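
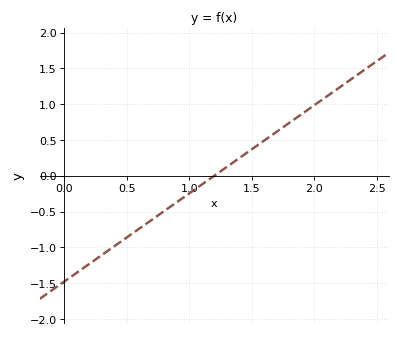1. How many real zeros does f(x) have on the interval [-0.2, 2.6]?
1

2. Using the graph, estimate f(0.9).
-0.369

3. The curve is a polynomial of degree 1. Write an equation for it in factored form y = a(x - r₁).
y = 1.23(x - 1.2)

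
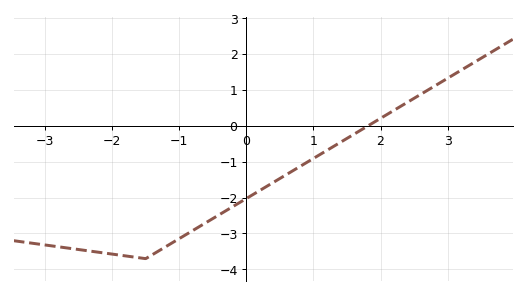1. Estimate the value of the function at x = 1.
-0.9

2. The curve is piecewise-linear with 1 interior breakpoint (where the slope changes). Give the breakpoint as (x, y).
(-1.5, -3.7)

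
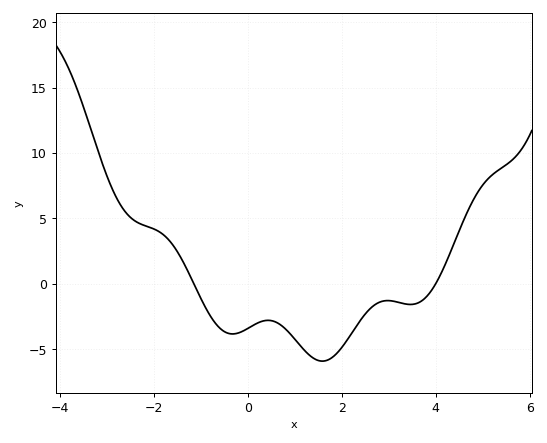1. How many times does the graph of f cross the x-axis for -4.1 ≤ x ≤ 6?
2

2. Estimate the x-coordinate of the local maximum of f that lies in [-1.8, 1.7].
0.435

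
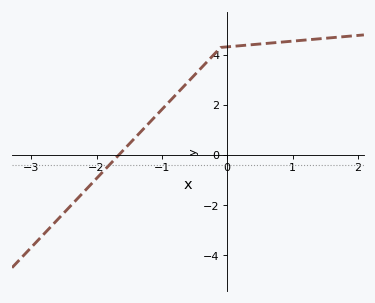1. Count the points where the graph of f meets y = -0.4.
1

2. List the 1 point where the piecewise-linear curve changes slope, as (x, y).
(-0.1, 4.3)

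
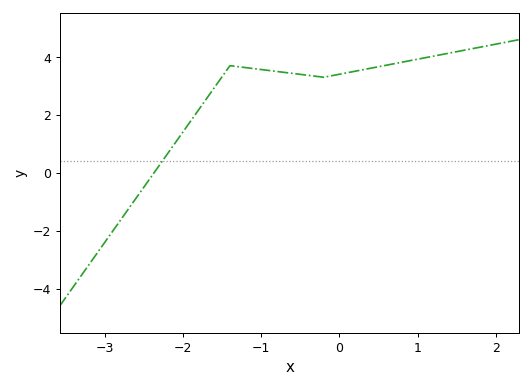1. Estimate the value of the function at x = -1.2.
3.6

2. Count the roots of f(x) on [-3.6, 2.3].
1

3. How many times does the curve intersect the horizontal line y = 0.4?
1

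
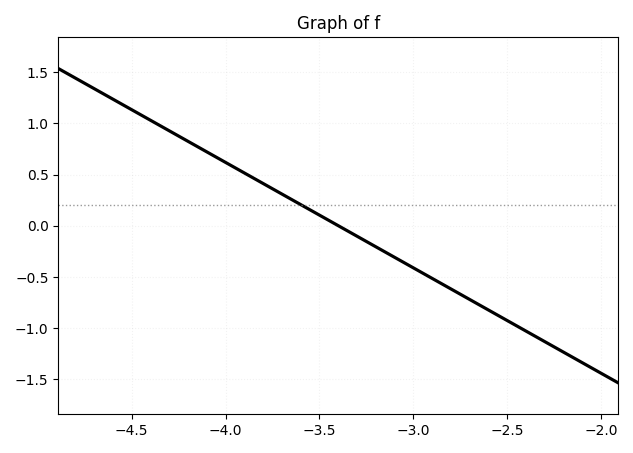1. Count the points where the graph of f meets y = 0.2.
1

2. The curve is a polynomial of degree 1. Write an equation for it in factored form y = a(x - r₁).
y = -1.03(x + 3.4)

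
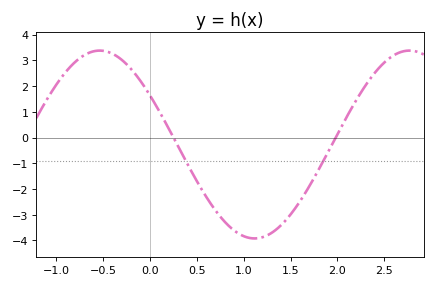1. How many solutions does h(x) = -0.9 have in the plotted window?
2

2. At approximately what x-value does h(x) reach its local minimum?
1.12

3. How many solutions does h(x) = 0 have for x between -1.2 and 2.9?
2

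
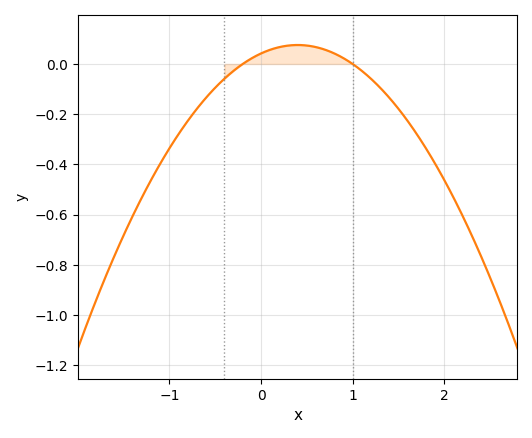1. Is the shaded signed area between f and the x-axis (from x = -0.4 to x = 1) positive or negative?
positive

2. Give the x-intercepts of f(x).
-0.2, 1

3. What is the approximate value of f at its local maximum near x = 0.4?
0.076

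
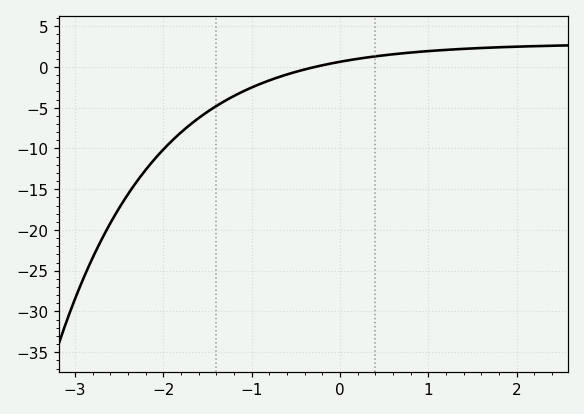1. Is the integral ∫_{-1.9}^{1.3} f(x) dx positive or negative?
negative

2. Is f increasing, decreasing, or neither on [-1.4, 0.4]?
increasing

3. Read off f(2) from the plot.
2.5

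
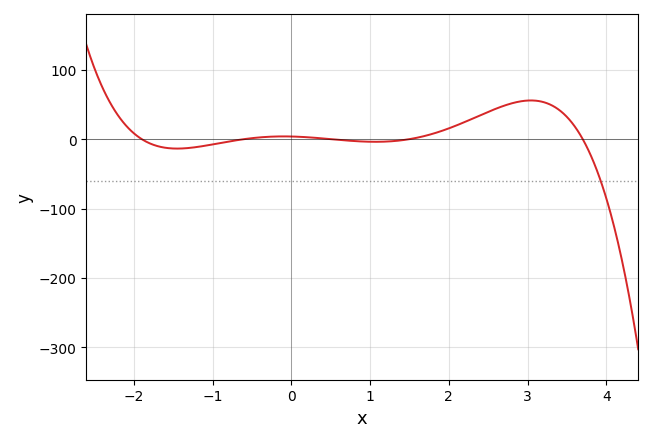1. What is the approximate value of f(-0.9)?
-10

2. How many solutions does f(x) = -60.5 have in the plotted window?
1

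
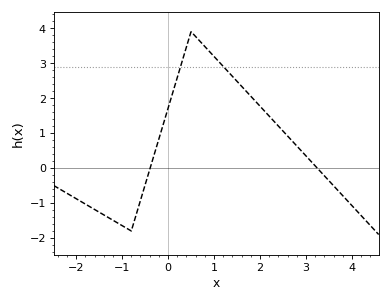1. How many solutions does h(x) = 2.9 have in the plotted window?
2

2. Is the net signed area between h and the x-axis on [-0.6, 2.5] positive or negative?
positive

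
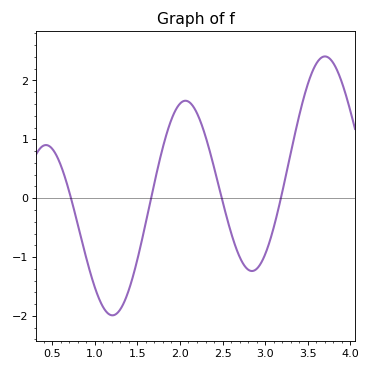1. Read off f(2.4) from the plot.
0.522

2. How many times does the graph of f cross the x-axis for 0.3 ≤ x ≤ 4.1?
4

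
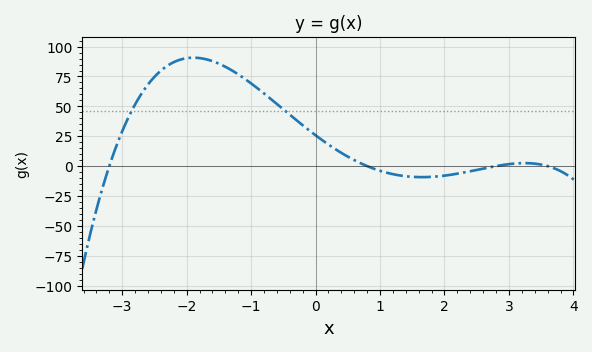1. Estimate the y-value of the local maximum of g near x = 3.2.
0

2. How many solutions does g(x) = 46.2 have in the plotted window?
2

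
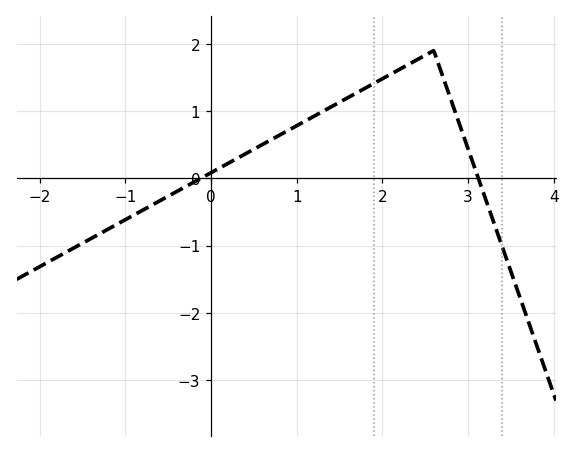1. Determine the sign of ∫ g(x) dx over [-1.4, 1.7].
positive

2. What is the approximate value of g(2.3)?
1.69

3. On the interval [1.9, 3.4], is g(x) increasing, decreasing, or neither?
neither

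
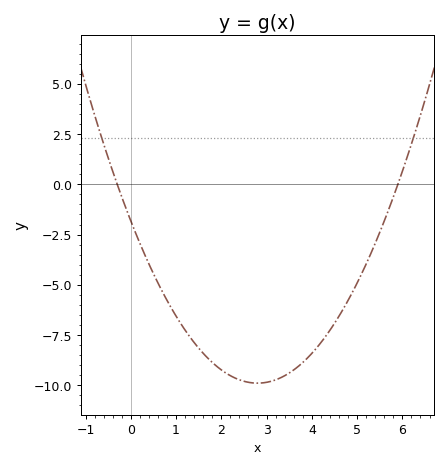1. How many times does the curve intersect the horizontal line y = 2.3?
2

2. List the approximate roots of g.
-0.4, 5.8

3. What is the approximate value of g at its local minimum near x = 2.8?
-9.8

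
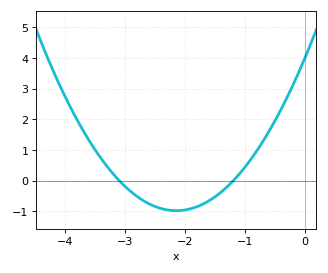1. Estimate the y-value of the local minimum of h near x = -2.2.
-0.975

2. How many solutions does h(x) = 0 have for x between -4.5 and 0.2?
2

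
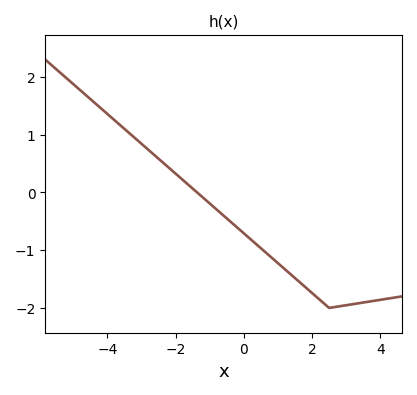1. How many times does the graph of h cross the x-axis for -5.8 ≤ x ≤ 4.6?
1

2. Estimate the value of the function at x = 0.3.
-0.9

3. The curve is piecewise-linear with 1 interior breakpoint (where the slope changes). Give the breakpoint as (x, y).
(2.5, -2)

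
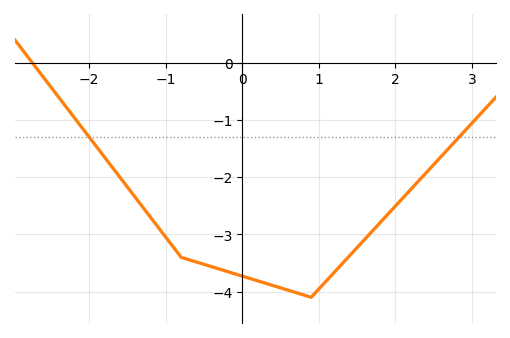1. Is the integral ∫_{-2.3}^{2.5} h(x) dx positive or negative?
negative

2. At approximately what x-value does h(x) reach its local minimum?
0.9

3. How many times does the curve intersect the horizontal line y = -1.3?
2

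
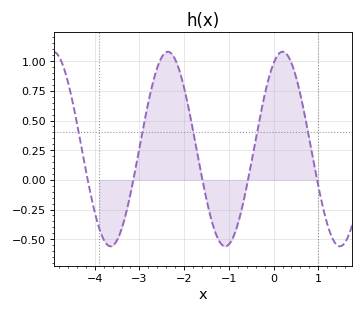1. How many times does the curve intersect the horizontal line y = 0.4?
5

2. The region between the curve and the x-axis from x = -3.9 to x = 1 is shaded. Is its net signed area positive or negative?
positive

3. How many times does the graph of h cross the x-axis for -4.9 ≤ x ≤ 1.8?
5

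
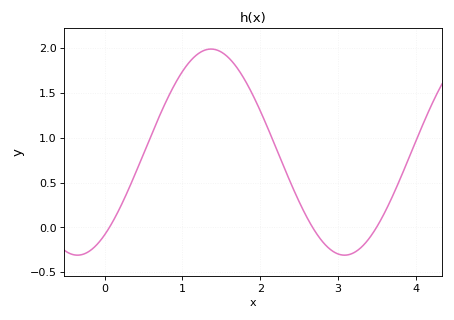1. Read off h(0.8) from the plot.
1.42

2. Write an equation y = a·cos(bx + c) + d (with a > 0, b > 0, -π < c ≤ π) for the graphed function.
y = 1.15cos(1.83x - 2.5) + 0.84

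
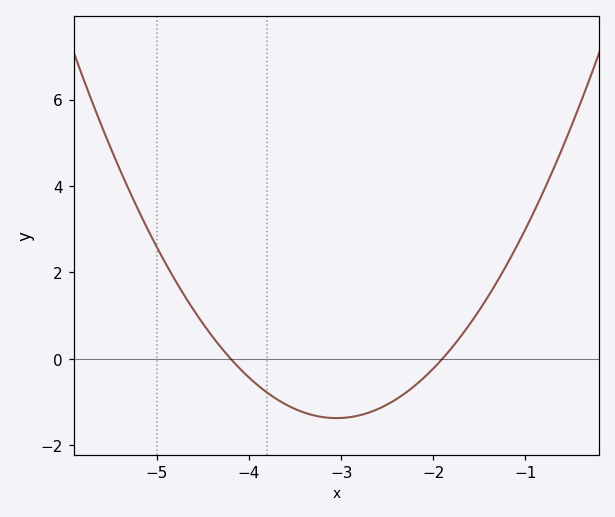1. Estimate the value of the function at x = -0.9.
3.43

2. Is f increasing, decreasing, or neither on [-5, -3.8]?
decreasing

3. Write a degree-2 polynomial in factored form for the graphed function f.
y = 1.04(x + 4.2)(x + 1.9)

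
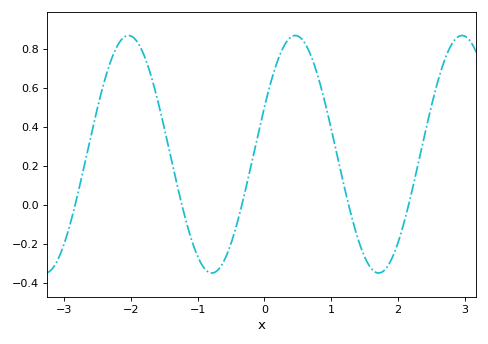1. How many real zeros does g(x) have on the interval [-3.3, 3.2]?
5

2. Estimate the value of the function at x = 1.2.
0.085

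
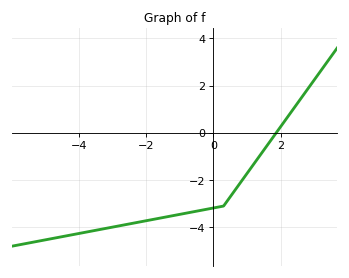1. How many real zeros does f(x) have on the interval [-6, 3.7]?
1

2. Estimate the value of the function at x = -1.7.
-3.64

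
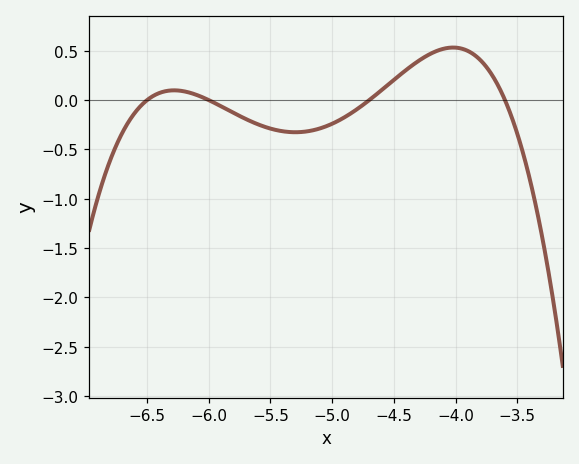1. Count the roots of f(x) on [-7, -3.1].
4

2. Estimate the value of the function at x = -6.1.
0.05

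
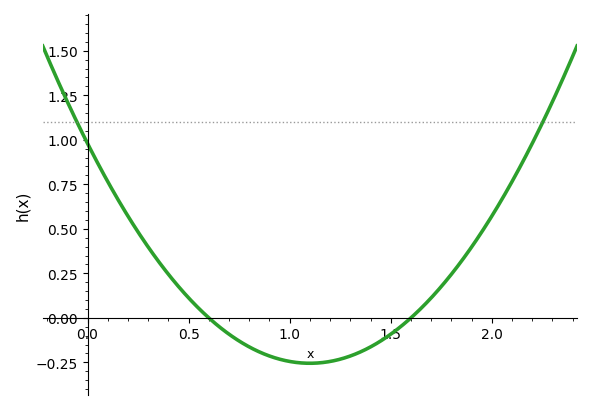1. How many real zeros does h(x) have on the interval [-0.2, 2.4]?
2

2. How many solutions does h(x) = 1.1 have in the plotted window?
2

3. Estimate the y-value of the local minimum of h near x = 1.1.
-0.25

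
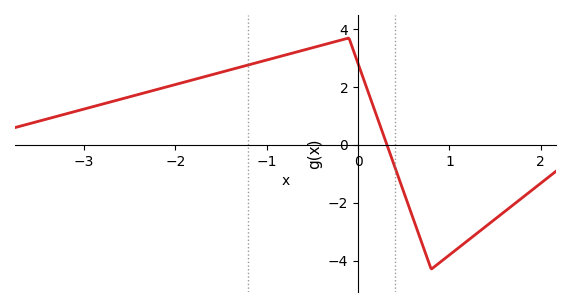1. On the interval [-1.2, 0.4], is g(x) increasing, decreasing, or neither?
neither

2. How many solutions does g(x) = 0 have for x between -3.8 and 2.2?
1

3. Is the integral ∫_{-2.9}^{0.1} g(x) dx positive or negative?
positive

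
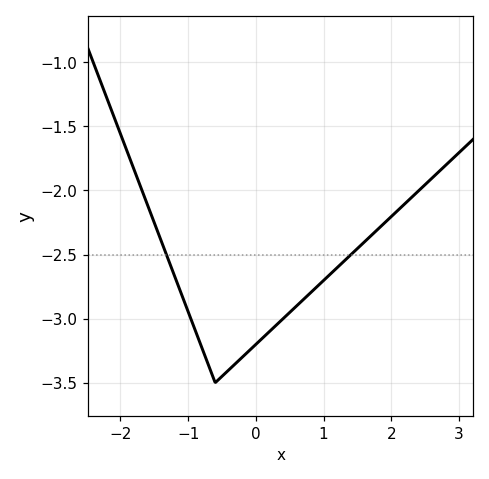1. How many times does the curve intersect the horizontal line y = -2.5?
2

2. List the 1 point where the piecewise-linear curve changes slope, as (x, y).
(-0.6, -3.5)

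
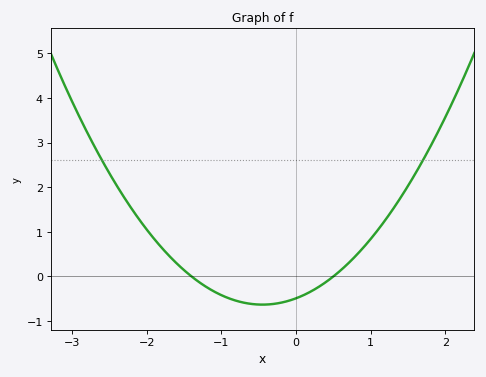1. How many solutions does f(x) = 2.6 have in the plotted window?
2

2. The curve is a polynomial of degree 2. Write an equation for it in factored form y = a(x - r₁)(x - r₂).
y = 0.7(x + 1.4)(x - 0.5)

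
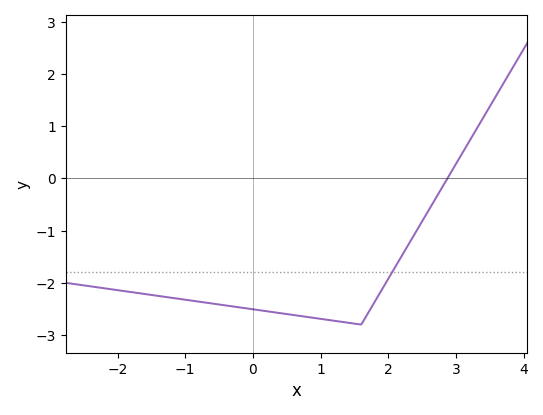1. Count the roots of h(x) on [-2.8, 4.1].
1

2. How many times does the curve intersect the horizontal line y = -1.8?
1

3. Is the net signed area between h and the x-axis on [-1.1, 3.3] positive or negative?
negative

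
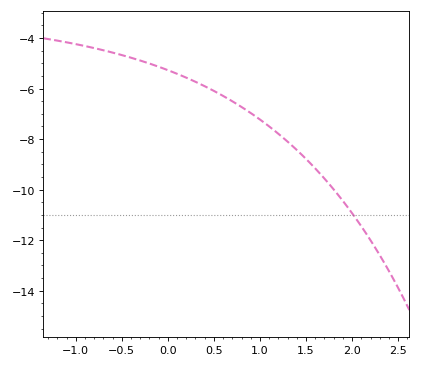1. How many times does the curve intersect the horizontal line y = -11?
1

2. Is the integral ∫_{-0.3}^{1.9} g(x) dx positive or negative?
negative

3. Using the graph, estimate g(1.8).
-10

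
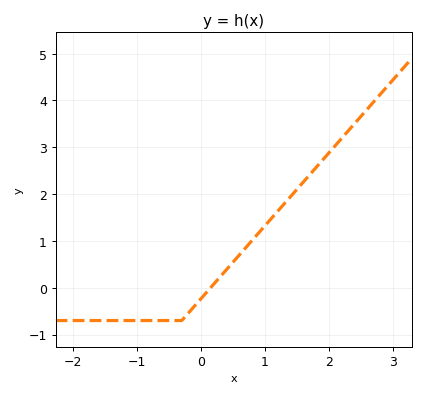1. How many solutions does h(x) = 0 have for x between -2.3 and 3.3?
1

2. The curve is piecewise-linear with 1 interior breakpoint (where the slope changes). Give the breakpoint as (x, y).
(-0.3, -0.7)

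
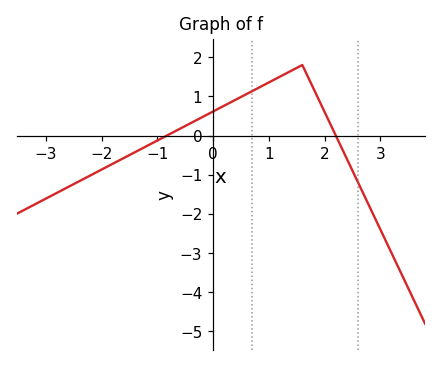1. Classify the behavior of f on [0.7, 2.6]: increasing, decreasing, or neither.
neither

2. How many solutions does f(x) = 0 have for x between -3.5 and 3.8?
2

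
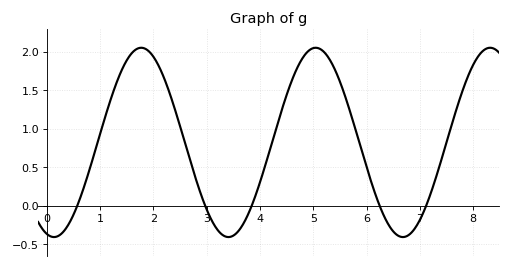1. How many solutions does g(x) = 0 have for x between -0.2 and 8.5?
5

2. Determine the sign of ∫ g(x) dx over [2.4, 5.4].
positive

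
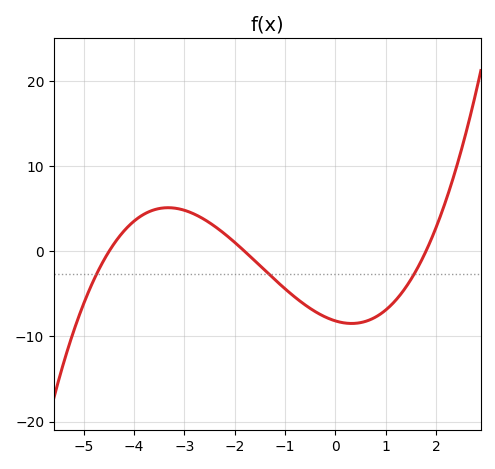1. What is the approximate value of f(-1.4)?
-2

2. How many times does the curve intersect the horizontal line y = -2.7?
3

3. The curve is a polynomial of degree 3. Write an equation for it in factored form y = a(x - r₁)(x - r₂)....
y = 0.56(x + 4.5)(x + 1.8)(x - 1.8)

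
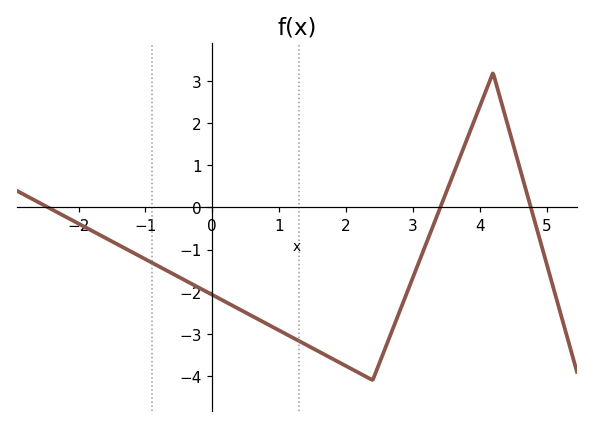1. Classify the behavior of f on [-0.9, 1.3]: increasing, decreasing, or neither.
decreasing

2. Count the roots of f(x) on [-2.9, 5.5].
3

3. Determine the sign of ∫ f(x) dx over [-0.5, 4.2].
negative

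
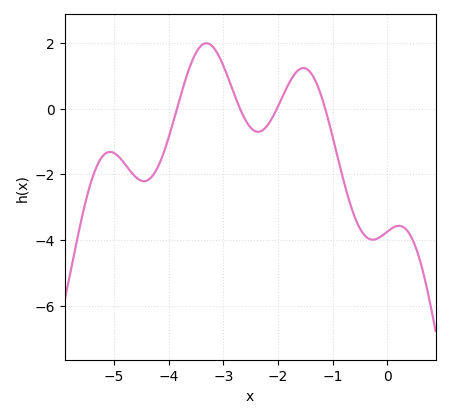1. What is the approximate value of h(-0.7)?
-2.78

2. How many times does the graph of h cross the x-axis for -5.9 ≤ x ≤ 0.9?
4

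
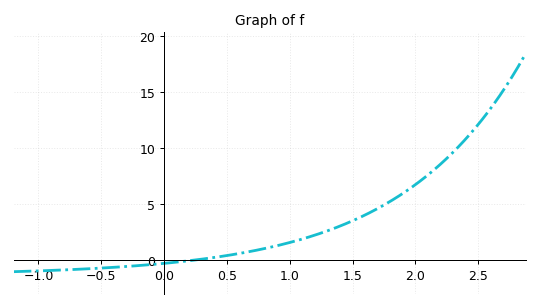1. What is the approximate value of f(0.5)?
0.5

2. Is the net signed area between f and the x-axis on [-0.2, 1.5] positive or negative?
positive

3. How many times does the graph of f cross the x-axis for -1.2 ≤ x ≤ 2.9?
1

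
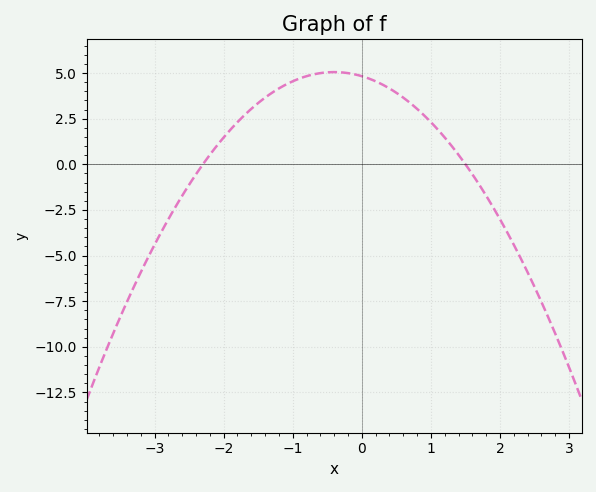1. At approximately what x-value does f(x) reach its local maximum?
-0.4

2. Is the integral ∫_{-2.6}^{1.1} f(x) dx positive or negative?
positive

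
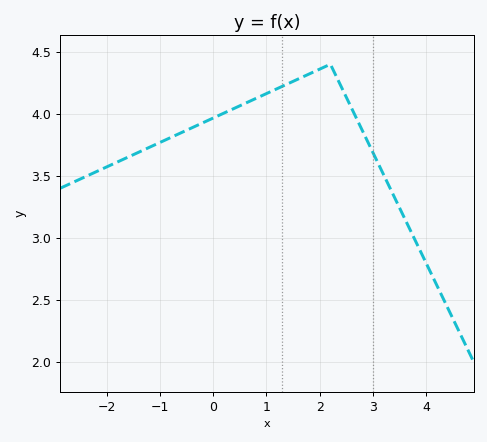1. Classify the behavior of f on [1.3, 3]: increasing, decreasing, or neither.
neither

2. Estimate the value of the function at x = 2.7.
3.95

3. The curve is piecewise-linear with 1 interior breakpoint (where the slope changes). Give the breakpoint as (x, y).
(2.2, 4.4)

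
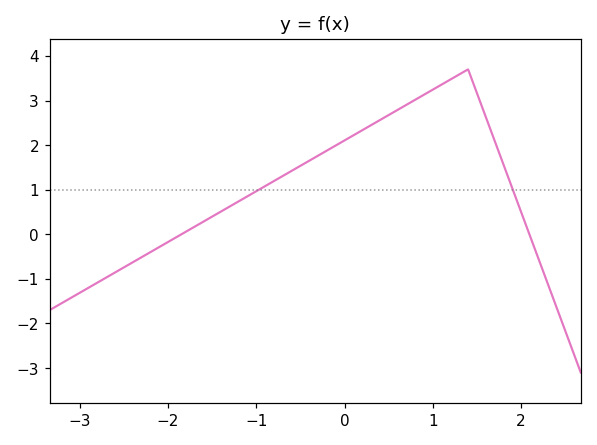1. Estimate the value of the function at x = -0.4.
1.65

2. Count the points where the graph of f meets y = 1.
2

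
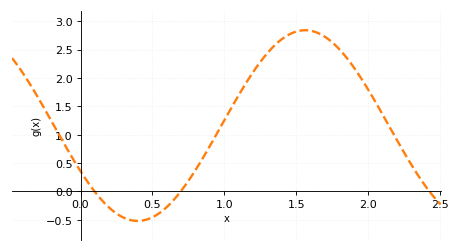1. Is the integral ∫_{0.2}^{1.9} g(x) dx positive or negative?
positive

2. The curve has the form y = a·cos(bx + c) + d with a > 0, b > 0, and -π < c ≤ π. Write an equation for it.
y = 1.68cos(2.7x + 2.07) + 1.16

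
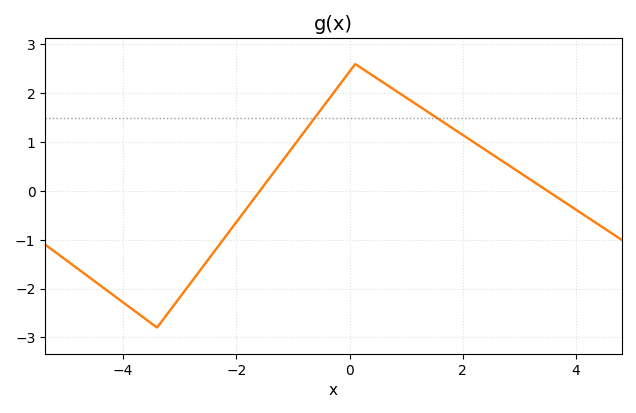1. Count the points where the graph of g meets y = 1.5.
2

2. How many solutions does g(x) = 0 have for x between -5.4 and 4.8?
2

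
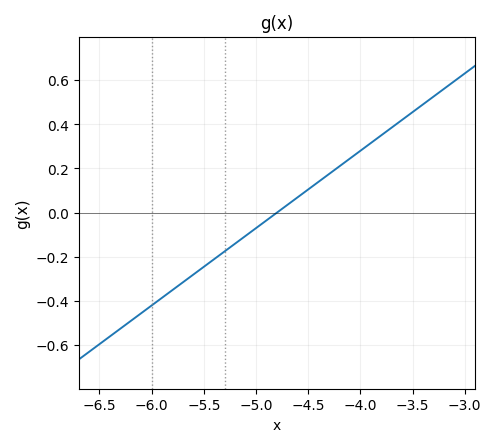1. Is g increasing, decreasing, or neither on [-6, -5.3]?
increasing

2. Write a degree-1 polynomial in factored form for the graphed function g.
y = 0.35(x + 4.8)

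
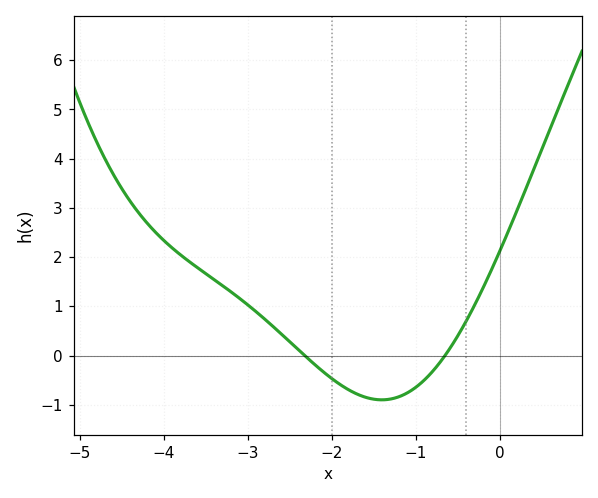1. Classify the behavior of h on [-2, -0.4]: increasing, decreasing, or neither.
neither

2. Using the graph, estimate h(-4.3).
2.91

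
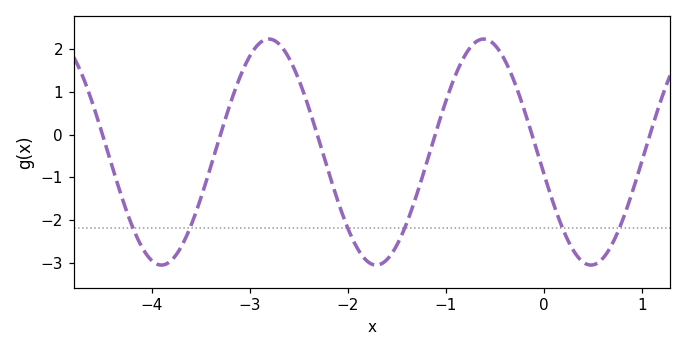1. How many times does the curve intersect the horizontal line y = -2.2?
6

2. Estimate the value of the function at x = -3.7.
-2.63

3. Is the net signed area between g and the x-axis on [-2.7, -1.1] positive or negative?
negative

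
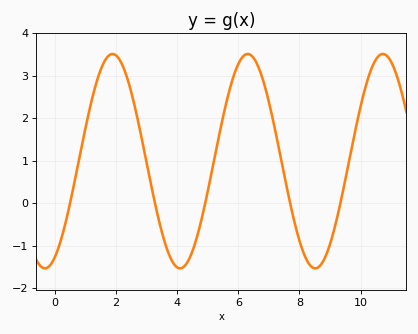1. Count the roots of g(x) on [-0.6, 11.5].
5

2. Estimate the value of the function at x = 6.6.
3.29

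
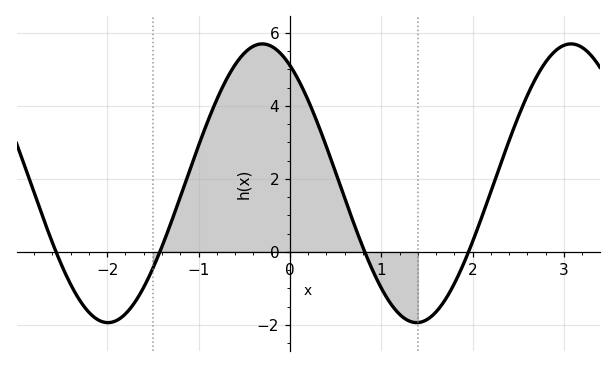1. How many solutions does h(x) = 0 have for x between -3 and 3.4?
4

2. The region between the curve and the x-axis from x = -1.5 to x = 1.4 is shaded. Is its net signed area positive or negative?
positive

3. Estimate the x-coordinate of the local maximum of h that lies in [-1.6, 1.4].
-0.3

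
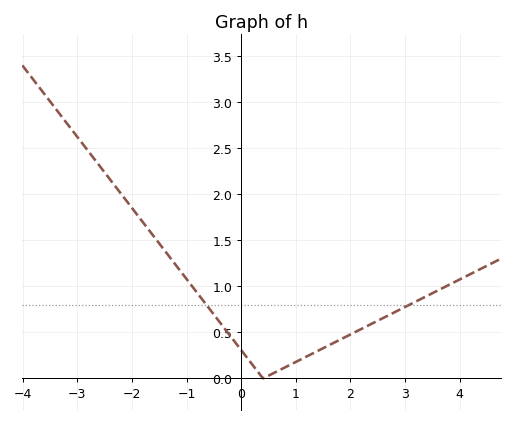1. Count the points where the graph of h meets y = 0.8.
2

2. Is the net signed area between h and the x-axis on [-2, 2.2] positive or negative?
positive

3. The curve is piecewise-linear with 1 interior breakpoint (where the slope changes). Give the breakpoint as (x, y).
(0.4, 0)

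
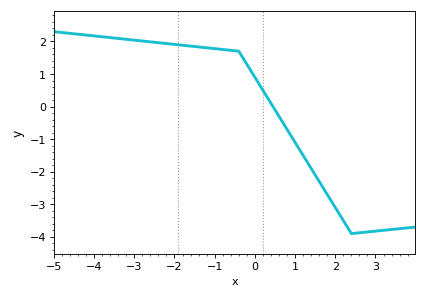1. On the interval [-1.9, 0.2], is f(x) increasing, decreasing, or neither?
decreasing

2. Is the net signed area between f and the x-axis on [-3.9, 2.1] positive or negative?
positive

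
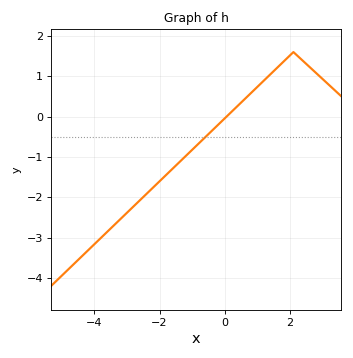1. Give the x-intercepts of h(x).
0.05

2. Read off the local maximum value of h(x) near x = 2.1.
1.6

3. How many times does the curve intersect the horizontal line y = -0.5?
1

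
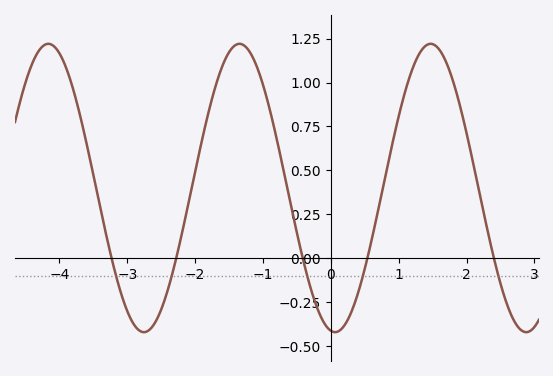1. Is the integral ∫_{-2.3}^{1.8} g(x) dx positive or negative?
positive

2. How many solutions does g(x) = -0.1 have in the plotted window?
5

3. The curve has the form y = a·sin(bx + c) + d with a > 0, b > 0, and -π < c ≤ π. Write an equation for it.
y = 0.82sin(2.23x - 1.71) + 0.4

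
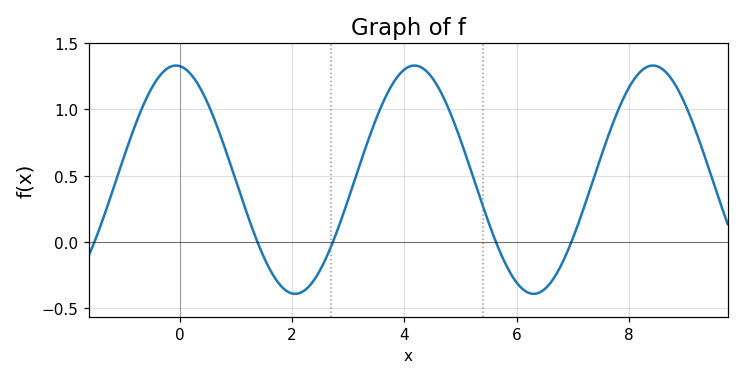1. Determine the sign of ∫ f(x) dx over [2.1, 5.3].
positive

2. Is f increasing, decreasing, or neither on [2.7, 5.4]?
neither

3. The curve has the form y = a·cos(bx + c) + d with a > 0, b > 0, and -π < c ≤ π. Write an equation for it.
y = 0.86cos(1.48x + 0.1) + 0.47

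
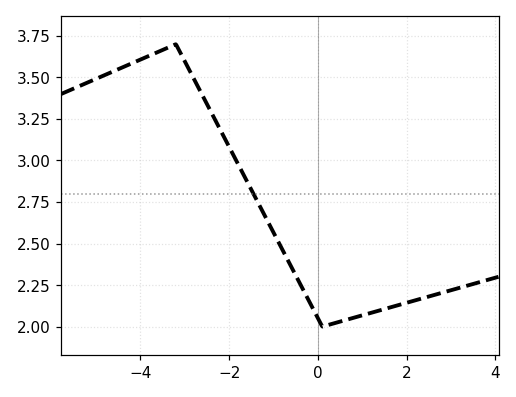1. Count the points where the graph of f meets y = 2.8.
1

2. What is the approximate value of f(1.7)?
2.12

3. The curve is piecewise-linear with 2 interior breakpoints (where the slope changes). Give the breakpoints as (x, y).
(-3.2, 3.7); (0.1, 2)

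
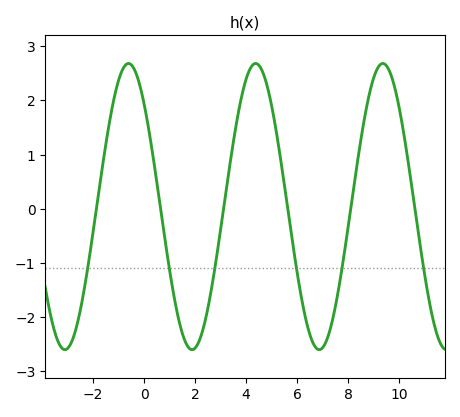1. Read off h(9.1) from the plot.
2.5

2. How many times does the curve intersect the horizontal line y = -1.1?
6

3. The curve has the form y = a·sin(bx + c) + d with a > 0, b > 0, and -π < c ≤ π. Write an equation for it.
y = 2.64sin(1.3x + 2.3) + 0.04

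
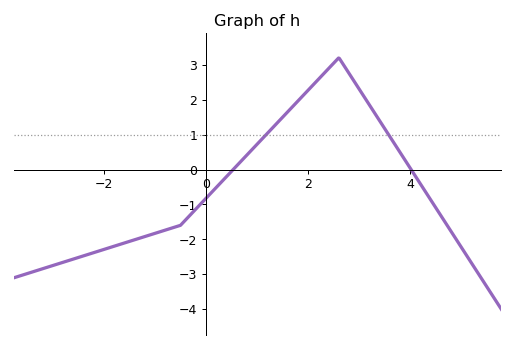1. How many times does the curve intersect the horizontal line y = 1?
2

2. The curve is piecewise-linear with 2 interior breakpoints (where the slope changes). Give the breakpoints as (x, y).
(-0.5, -1.6); (2.6, 3.2)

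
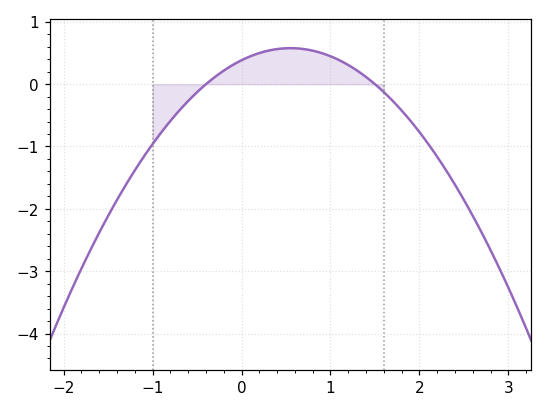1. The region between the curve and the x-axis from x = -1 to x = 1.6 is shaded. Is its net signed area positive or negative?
positive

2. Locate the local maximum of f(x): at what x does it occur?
0.55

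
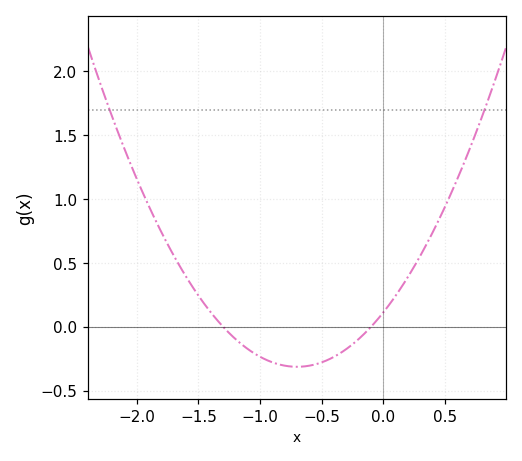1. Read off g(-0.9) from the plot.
-0.3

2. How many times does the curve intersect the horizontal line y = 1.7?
2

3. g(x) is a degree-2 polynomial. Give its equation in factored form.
y = 0.87(x + 1.3)(x + 0.1)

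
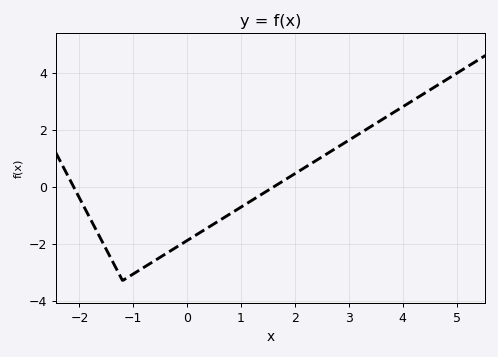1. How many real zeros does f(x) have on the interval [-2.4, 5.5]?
2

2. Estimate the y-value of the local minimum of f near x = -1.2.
-3.3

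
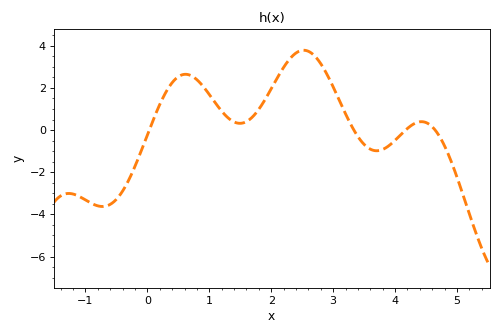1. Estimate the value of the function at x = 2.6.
3.74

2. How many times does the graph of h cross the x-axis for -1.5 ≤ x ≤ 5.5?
4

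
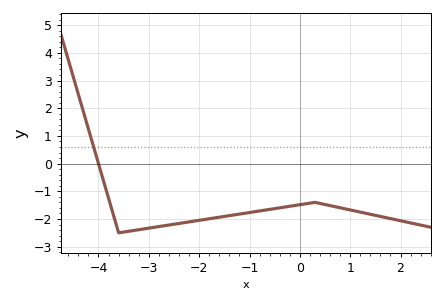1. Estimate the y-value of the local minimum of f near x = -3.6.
-2.5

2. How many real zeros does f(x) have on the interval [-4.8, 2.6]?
1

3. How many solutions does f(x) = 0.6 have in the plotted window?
1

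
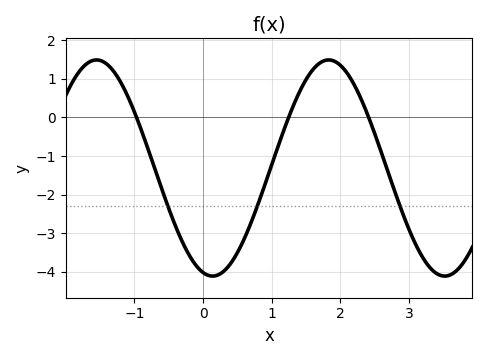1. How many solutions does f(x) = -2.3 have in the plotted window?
3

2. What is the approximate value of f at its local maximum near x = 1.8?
1.49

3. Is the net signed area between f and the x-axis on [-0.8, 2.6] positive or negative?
negative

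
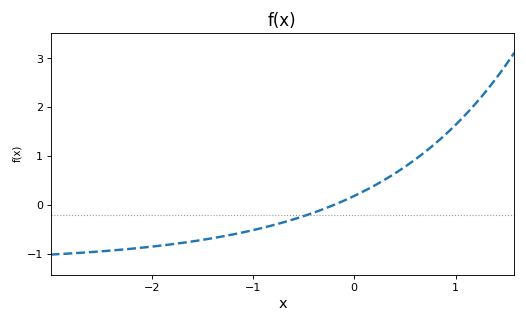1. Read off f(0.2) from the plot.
0.402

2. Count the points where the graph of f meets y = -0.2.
1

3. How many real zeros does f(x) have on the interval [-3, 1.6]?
1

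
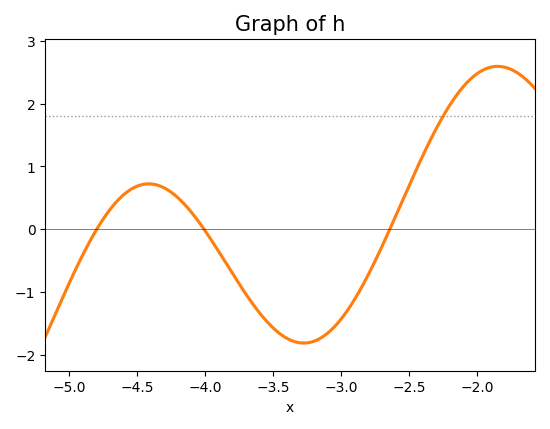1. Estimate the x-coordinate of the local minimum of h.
-3.3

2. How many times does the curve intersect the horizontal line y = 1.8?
1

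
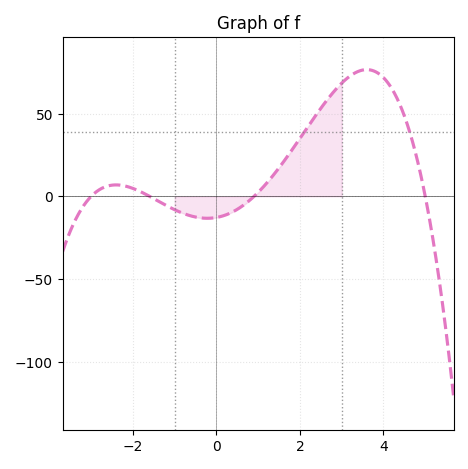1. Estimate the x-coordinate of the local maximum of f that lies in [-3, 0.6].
-2.4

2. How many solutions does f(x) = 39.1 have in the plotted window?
2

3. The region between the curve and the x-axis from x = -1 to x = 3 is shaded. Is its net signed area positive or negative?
positive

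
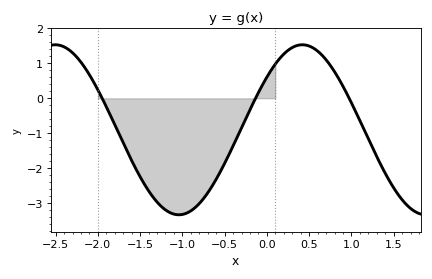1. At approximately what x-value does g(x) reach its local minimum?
-1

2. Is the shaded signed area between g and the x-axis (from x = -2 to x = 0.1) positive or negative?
negative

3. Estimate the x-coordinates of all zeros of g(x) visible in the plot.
-1.9, -0.1, 1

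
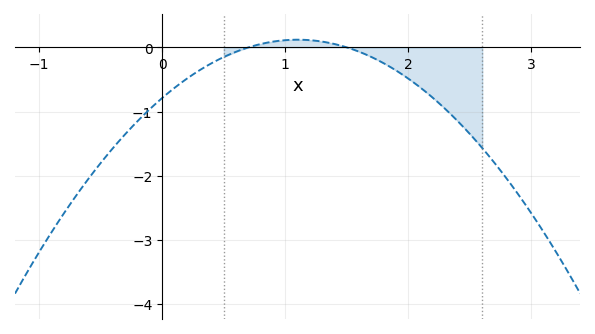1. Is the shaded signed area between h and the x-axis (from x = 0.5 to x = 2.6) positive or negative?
negative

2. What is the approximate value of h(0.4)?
-0.247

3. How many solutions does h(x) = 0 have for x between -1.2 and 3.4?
2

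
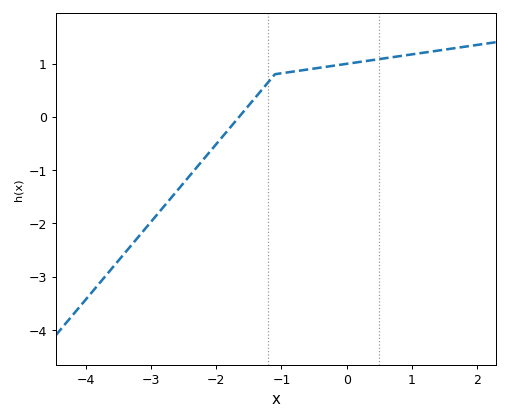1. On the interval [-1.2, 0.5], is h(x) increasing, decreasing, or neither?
increasing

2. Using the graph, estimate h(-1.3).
0.5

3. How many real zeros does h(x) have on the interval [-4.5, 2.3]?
1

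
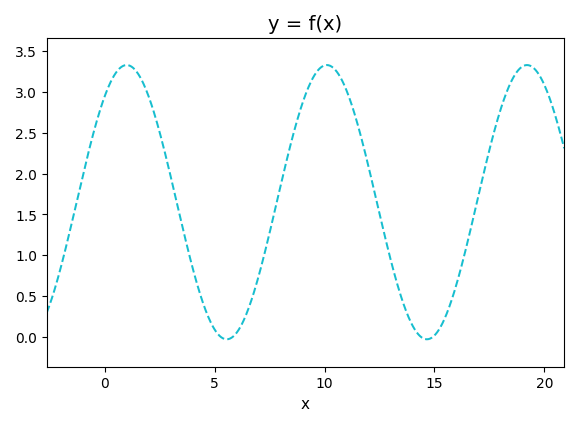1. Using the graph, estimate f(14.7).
-0.029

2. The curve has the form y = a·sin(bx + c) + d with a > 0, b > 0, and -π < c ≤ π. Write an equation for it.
y = 1.68sin(0.69x + 0.882) + 1.65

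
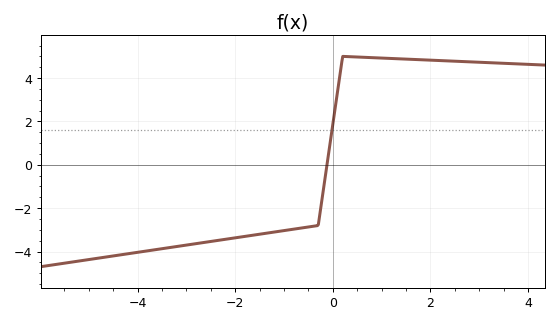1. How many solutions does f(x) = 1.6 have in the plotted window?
1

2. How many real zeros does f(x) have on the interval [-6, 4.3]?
1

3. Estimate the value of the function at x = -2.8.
-3.64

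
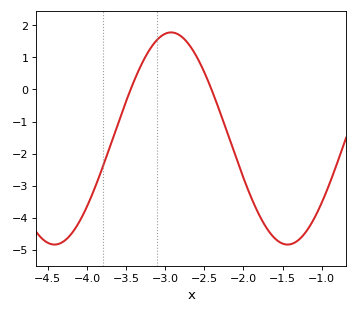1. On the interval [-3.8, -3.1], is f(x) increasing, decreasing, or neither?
increasing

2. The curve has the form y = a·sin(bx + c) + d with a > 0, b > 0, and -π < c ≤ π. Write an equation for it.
y = 3.31sin(2.1x + 1.5) - 1.53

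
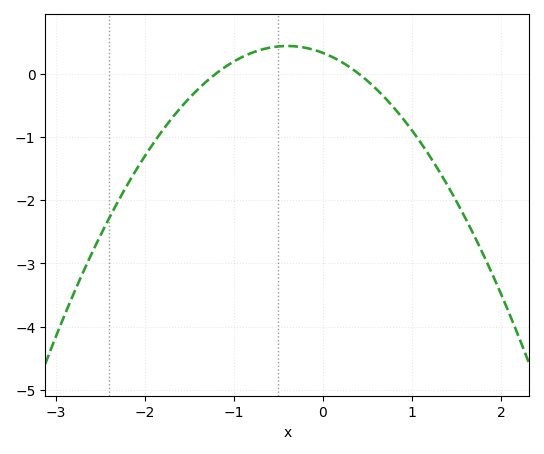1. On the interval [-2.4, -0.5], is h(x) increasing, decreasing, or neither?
increasing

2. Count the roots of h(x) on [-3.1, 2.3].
2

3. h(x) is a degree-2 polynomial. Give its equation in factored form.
y = -0.68(x + 1.2)(x - 0.4)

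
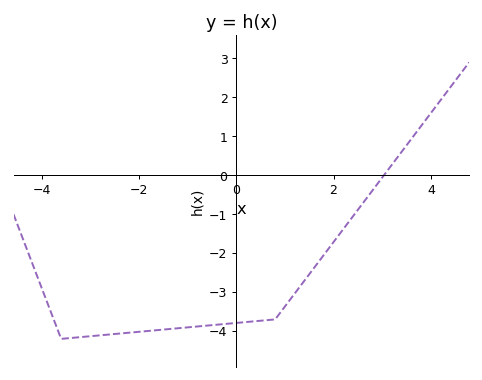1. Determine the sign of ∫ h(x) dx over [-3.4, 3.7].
negative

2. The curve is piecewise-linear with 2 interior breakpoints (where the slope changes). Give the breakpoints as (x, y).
(-3.6, -4.2); (0.8, -3.7)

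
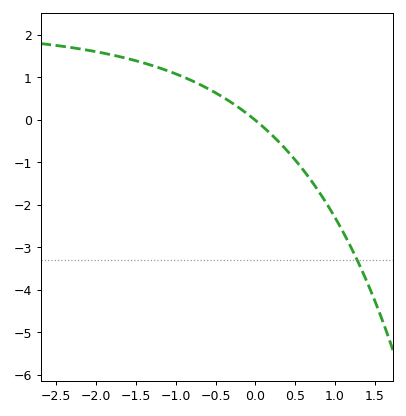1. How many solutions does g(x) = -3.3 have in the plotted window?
1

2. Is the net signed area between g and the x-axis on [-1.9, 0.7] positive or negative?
positive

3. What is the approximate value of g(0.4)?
-0.73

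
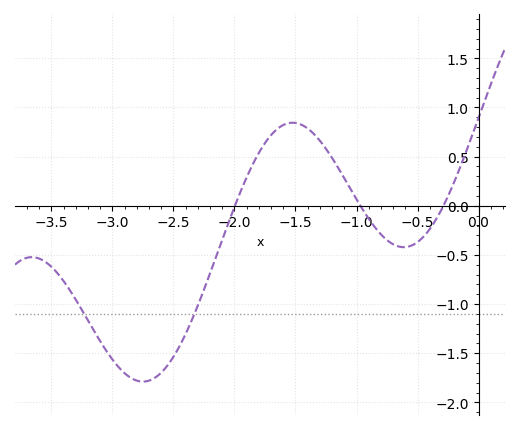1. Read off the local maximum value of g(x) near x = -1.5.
0.85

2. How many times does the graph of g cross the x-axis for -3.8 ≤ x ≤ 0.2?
3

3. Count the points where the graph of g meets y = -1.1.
2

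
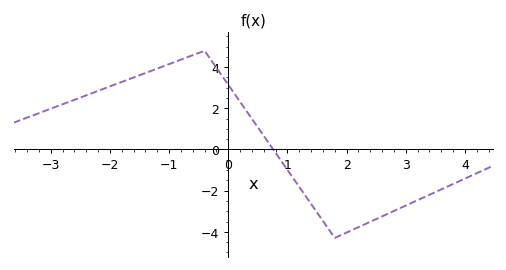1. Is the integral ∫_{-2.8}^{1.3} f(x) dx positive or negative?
positive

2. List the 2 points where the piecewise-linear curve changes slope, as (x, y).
(-0.4, 4.8); (1.8, -4.3)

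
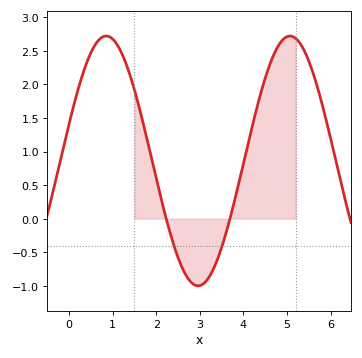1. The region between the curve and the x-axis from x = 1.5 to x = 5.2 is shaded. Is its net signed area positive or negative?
positive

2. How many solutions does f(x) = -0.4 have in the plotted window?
2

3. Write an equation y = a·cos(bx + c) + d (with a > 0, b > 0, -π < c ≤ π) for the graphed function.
y = 1.86cos(1.49x - 1.27) + 0.86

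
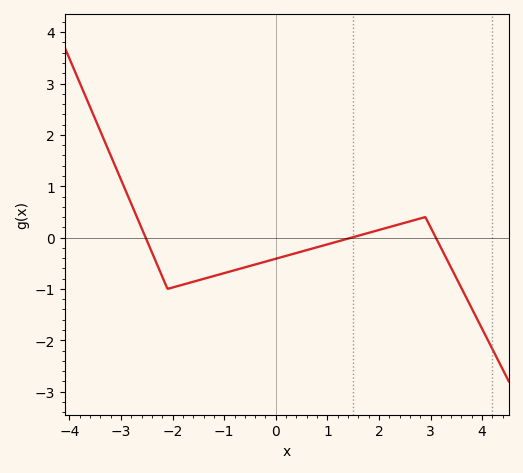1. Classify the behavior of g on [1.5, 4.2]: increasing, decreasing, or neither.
neither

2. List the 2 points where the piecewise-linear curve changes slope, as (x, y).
(-2.1, -1); (2.9, 0.4)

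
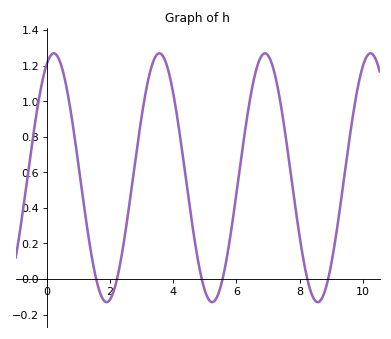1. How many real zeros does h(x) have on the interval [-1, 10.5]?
6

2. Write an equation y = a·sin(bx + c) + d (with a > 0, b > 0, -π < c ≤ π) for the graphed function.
y = 0.7sin(1.9x + 1.2) + 0.57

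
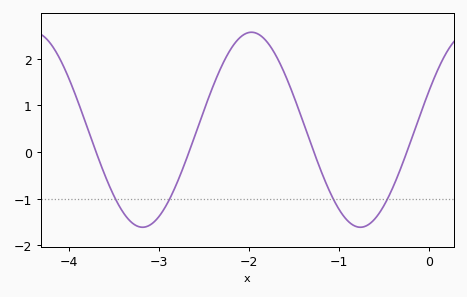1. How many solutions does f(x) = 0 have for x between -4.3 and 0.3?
4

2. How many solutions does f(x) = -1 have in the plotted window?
4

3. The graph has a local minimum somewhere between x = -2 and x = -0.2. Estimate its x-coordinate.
-0.8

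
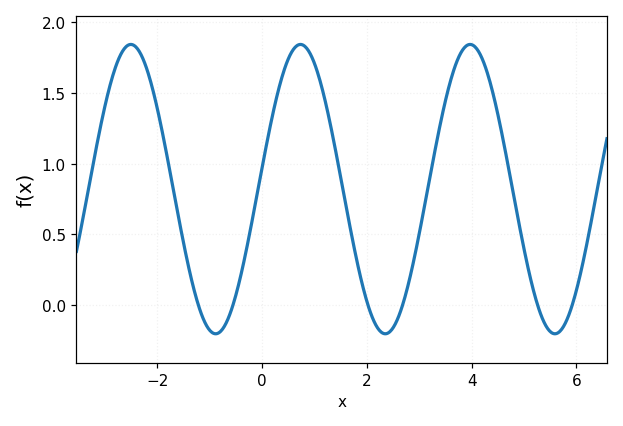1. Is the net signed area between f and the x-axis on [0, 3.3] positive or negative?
positive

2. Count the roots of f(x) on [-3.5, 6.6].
6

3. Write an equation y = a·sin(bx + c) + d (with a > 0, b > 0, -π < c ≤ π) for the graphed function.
y = 1.02sin(1.94x + 0.152) + 0.82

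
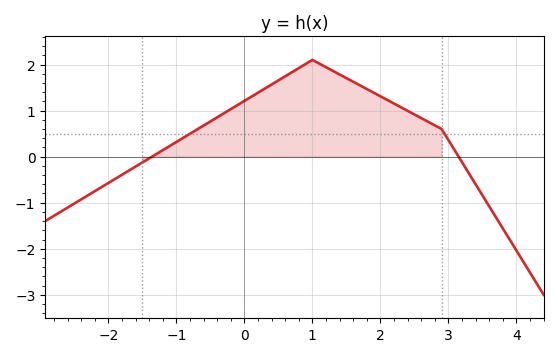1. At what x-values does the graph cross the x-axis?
-1.4, 3.2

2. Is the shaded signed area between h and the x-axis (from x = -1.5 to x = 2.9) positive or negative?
positive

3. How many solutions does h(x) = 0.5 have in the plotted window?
2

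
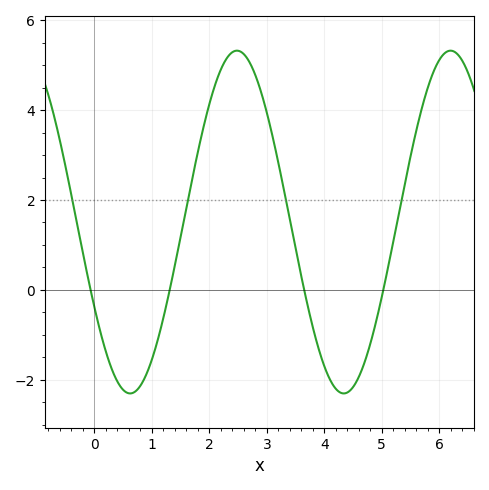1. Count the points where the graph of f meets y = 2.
4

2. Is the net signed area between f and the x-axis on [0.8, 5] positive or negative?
positive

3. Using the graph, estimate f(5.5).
2.96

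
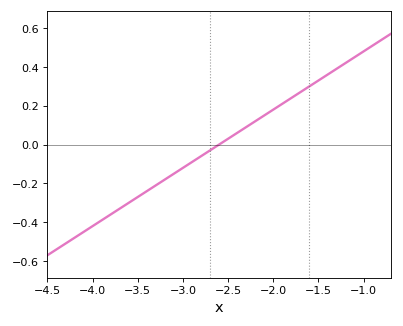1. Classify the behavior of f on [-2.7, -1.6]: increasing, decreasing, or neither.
increasing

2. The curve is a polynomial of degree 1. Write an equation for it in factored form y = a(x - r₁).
y = 0.3(x + 2.6)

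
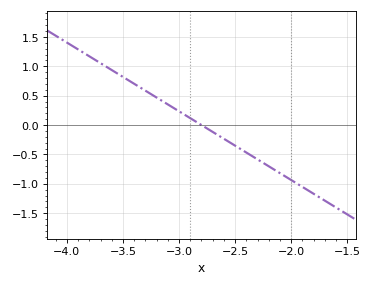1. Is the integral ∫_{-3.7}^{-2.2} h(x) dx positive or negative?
positive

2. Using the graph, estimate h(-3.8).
1.17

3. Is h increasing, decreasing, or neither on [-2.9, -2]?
decreasing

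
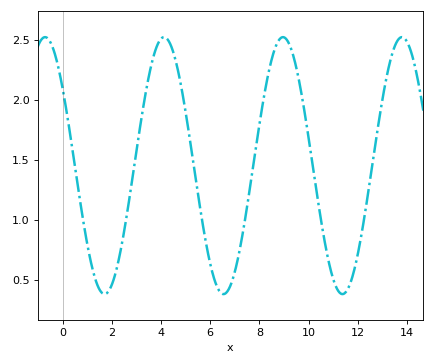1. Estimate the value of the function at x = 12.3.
1.05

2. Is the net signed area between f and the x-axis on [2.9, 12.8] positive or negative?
positive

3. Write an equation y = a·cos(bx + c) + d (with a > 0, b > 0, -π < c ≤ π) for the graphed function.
y = 1.07cos(1.3x + 0.92) + 1.45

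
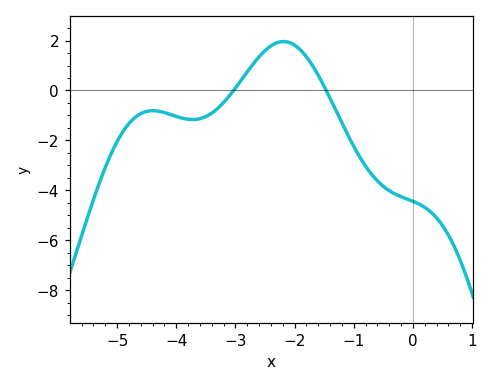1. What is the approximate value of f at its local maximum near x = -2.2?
1.96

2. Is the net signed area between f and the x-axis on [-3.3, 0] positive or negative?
negative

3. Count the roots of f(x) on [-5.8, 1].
2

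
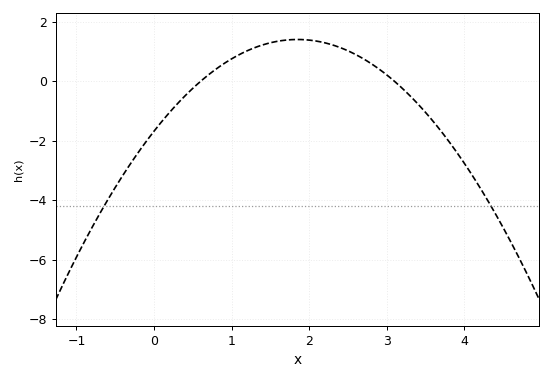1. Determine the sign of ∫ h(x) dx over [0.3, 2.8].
positive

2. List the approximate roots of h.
0.6, 3.1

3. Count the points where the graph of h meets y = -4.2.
2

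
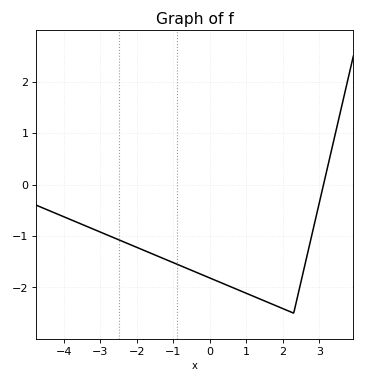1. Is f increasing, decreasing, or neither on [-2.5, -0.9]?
decreasing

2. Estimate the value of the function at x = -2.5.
-1.07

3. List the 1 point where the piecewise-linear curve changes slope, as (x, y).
(2.3, -2.5)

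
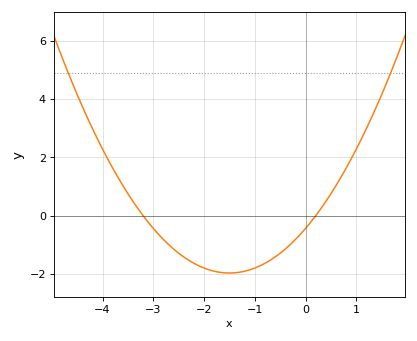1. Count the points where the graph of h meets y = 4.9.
2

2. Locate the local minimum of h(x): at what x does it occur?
-1.5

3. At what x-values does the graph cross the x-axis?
-3.2, 0.2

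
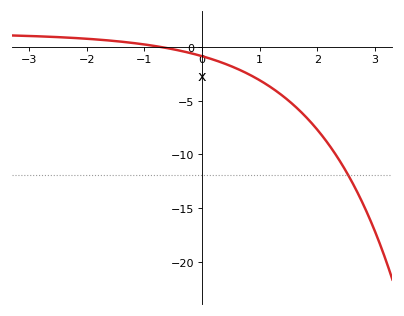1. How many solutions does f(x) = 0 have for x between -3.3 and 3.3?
1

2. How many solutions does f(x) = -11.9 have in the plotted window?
1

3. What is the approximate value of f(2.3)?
-10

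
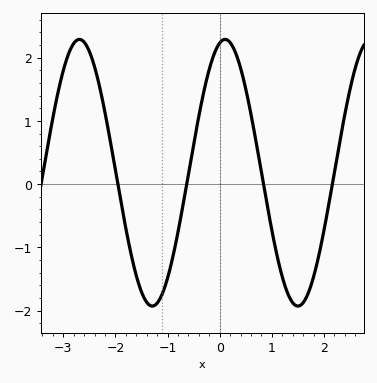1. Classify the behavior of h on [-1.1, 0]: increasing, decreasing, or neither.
increasing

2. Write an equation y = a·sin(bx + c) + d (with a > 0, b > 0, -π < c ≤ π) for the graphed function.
y = 2.11sin(2.25x + 1.34) + 0.18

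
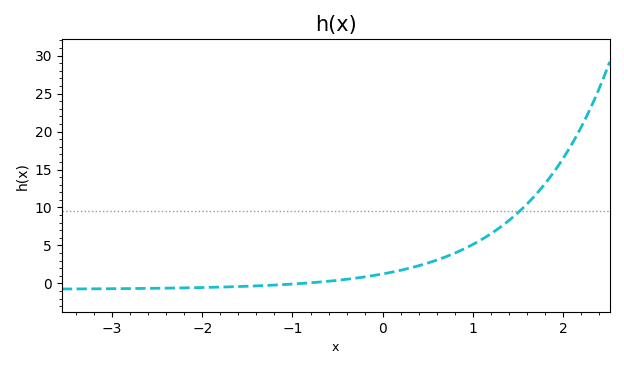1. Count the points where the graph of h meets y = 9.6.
1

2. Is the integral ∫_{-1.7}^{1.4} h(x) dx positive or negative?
positive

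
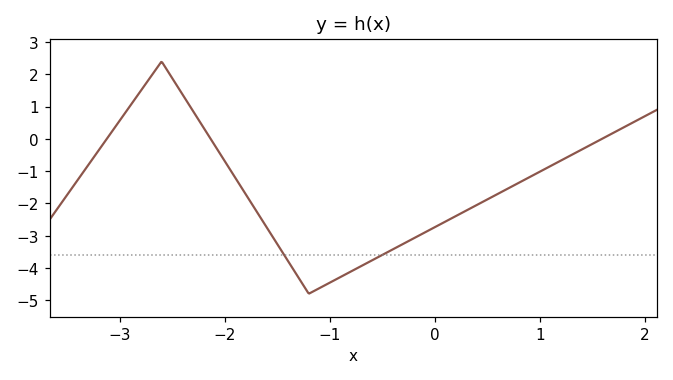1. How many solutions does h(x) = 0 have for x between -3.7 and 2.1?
3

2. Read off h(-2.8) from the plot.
1.48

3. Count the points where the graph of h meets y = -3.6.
2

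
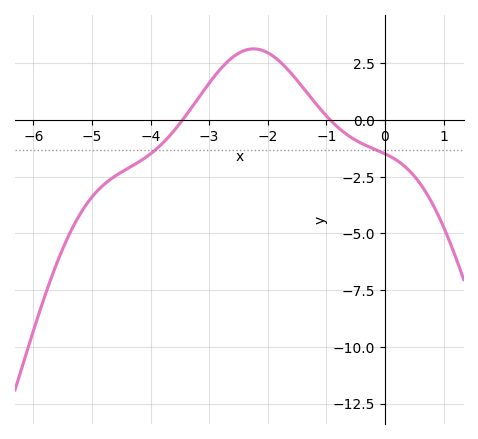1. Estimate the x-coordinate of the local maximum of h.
-2.24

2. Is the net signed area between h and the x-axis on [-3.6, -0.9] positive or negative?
positive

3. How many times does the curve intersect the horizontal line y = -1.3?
2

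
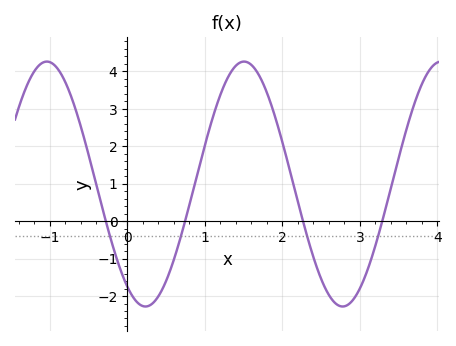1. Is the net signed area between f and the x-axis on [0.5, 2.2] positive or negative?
positive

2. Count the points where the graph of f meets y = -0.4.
4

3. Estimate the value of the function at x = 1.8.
3.44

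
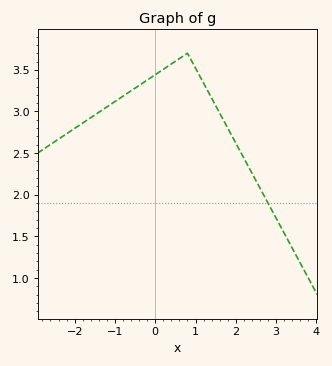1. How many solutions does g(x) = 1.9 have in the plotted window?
1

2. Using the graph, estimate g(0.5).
3.6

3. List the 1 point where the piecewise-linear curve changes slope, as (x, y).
(0.8, 3.7)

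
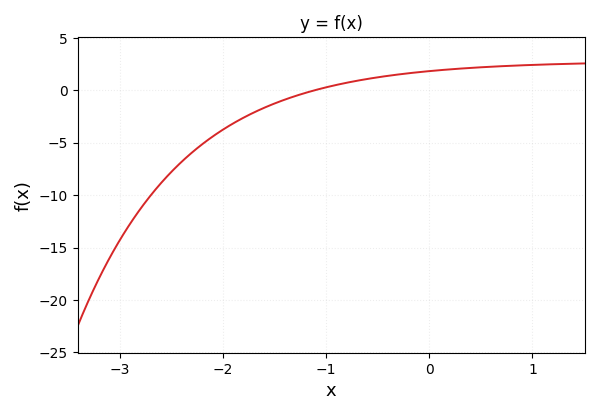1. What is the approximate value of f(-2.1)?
-4.5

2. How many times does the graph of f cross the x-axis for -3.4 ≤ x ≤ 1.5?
1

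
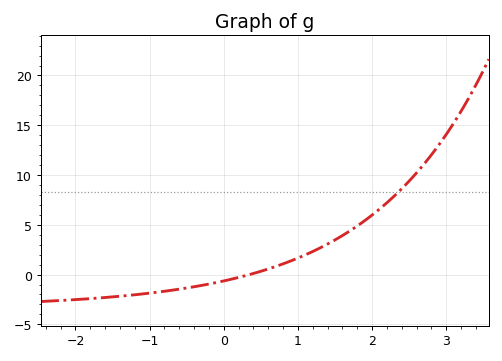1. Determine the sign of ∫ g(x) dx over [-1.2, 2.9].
positive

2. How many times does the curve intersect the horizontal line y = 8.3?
1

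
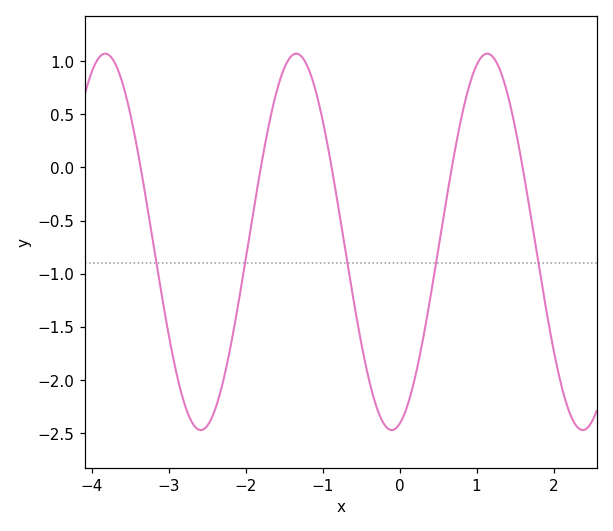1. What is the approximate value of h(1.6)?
0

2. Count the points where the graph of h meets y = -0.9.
5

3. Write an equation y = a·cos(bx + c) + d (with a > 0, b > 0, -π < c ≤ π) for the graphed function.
y = 1.77cos(2.5x - 2.9) - 0.7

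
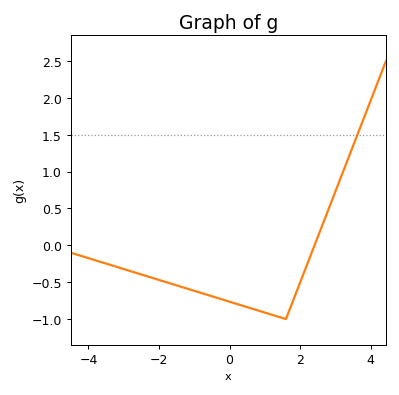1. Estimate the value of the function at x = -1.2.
-0.587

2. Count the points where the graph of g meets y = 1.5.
1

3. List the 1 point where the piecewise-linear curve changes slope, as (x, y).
(1.6, -1)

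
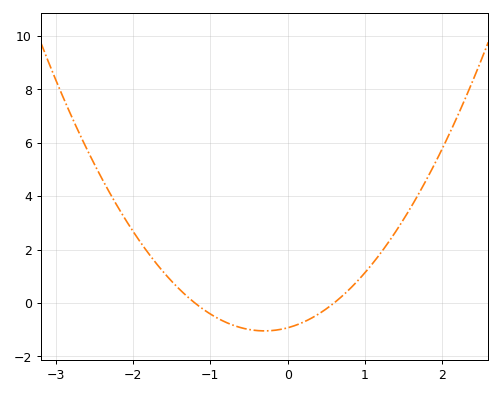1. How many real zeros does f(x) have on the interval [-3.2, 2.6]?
2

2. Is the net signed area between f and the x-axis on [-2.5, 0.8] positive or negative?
positive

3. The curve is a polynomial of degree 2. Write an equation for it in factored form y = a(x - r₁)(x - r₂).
y = 1.29(x + 1.2)(x - 0.6)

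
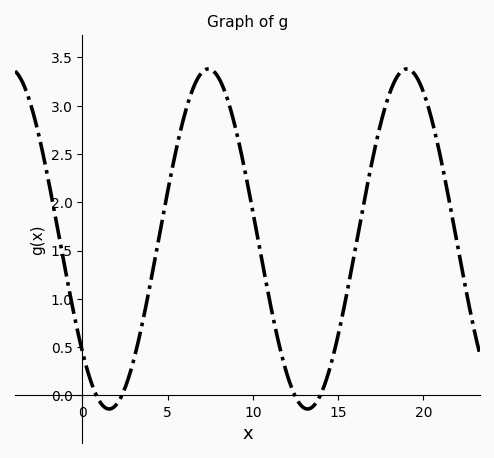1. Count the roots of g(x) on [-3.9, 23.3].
4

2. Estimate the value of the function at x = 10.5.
1.43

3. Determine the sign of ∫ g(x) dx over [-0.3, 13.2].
positive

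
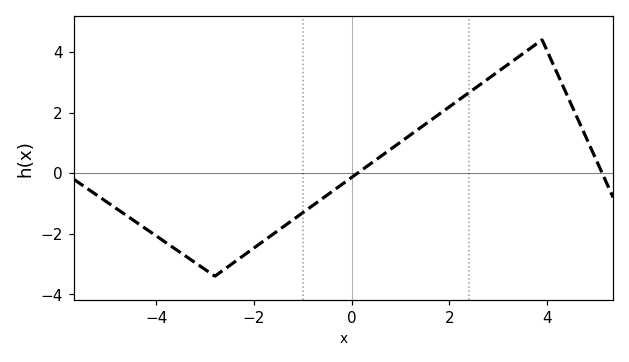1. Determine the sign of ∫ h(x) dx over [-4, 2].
negative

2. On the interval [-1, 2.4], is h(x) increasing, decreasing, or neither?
increasing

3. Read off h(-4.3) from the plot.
-1.74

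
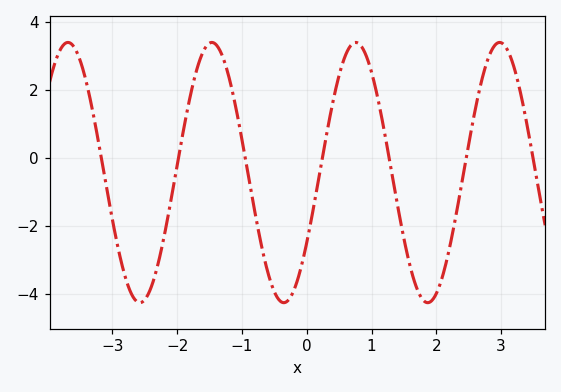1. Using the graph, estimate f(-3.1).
-0.8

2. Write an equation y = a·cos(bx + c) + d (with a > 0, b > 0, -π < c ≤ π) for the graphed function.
y = 3.83cos(2.8x - 2.1) - 0.42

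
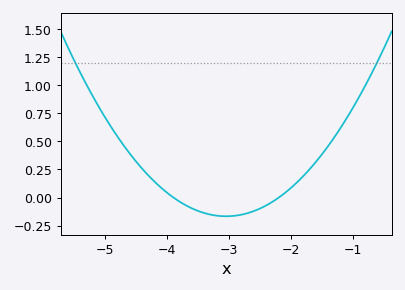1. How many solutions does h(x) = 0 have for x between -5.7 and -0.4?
2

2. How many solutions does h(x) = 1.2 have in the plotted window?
2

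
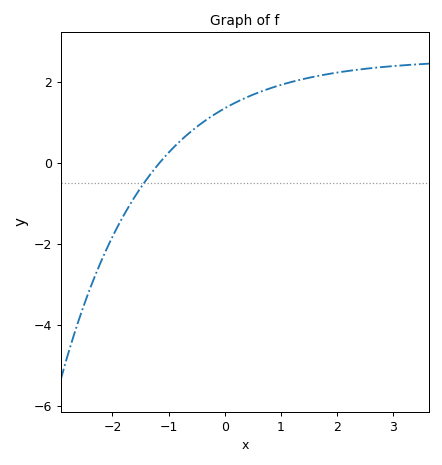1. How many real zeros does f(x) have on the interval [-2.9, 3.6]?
1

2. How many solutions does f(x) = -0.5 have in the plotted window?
1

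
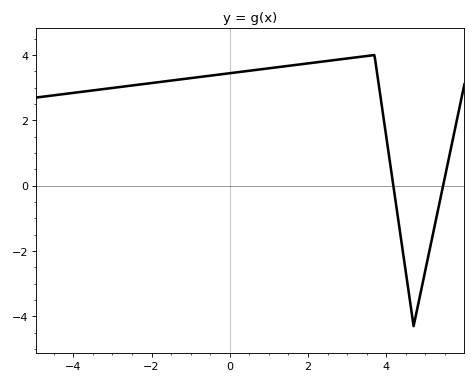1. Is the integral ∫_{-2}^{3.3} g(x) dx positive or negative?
positive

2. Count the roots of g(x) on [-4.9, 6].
2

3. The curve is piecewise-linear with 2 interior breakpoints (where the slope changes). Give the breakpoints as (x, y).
(3.7, 4); (4.7, -4.3)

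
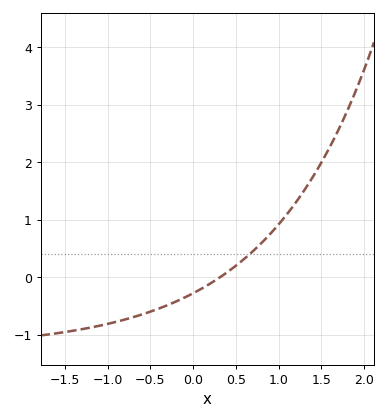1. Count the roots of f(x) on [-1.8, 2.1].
1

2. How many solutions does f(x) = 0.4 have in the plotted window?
1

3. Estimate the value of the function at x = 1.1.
1.1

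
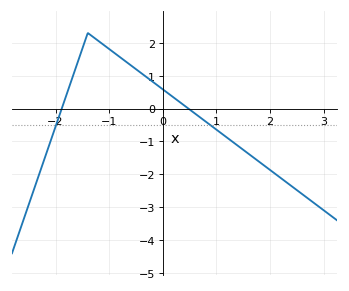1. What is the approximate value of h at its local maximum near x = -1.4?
2.3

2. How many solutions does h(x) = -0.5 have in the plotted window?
2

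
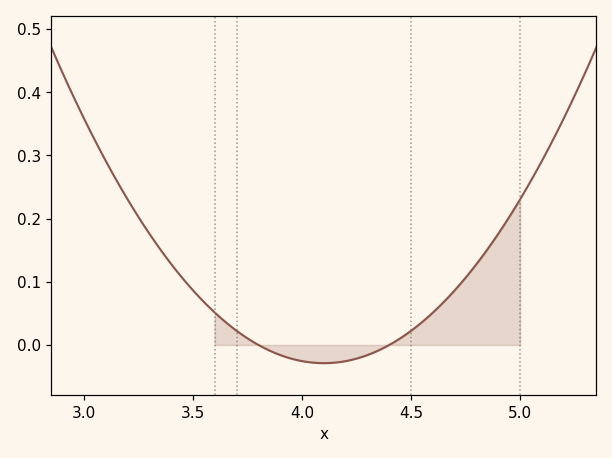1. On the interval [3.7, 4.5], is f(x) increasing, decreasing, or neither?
neither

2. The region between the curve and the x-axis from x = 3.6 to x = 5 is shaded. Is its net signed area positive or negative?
positive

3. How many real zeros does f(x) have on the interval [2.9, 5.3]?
2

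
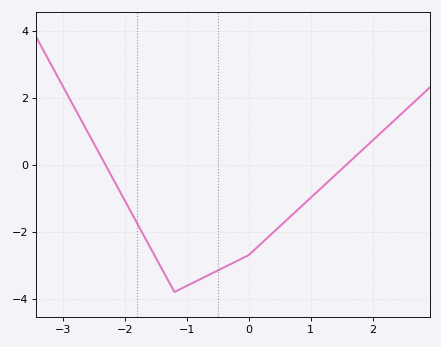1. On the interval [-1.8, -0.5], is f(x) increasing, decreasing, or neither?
neither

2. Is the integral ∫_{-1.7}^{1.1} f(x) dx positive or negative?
negative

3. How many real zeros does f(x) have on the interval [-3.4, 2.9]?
2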